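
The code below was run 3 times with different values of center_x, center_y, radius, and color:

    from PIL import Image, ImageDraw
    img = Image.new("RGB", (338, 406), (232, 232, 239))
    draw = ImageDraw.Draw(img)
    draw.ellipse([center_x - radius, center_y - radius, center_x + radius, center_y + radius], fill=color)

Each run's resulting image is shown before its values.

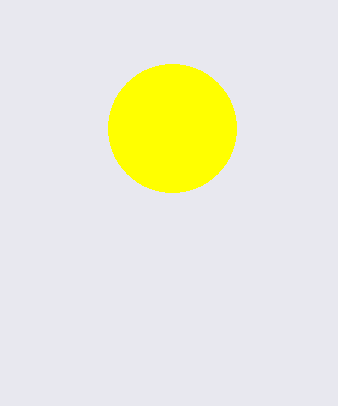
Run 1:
center_x = 172; center_y = 128; radius = 64; color = 'yellow'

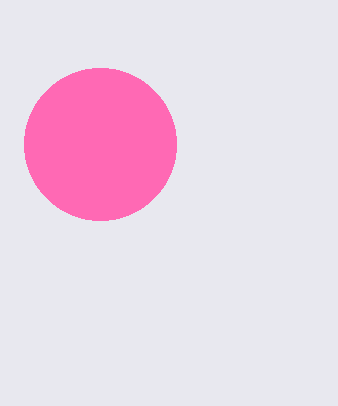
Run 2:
center_x = 100; center_y = 144; radius = 76; color = 'hotpink'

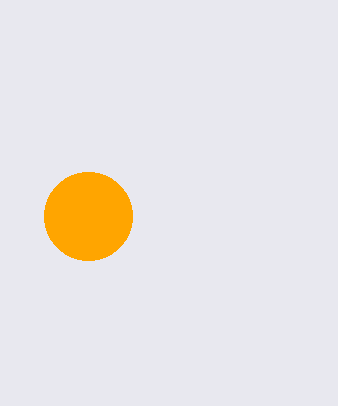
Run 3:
center_x = 88
center_y = 216
radius = 44
color = 'orange'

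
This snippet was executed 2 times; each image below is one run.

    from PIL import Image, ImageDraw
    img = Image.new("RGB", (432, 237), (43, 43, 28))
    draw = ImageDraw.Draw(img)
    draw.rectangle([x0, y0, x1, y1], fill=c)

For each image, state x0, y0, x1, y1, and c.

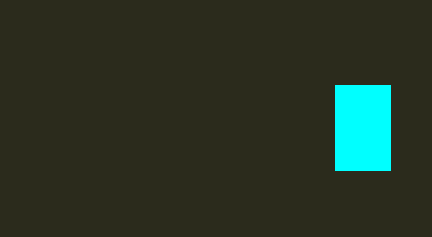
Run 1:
x0 = 335, y0 = 85, x1 = 390, y1 = 170, c = 'cyan'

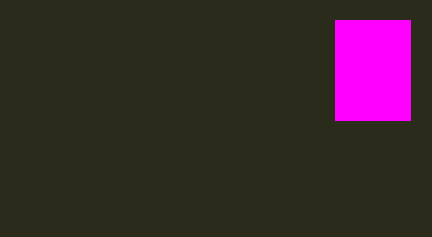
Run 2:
x0 = 335; y0 = 20; x1 = 410; y1 = 120; c = 'magenta'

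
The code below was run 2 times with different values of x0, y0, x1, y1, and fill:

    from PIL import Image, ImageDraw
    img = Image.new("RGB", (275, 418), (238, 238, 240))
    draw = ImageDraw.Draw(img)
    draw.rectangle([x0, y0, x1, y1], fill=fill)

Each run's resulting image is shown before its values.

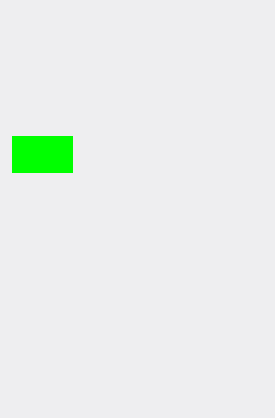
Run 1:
x0 = 12
y0 = 136
x1 = 72
y1 = 172
fill = 'lime'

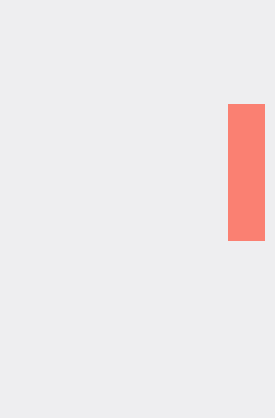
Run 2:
x0 = 228; y0 = 104; x1 = 264; y1 = 240; fill = 'salmon'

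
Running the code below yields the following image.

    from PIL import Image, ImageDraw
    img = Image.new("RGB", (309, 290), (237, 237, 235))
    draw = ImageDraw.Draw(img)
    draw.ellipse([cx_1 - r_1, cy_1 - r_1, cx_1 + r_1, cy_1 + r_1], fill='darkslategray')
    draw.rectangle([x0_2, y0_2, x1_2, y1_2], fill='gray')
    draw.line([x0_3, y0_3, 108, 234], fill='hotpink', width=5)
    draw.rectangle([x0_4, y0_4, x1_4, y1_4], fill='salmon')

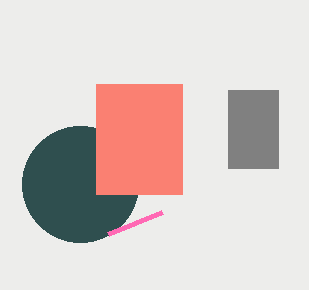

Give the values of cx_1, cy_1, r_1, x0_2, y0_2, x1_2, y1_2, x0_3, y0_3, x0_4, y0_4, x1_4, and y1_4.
cx_1 = 80
cy_1 = 184
r_1 = 58
x0_2 = 228
y0_2 = 90
x1_2 = 278
y1_2 = 168
x0_3 = 162
y0_3 = 212
x0_4 = 96
y0_4 = 84
x1_4 = 182
y1_4 = 194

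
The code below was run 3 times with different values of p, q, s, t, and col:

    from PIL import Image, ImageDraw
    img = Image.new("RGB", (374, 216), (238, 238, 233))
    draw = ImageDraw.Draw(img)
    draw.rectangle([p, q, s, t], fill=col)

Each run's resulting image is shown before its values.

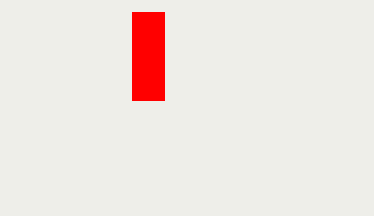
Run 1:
p = 132
q = 12
s = 164
t = 100
col = 'red'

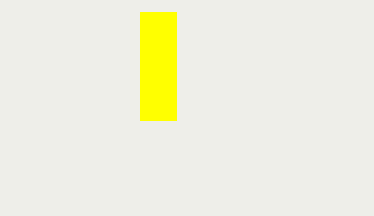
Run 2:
p = 140, q = 12, s = 176, t = 120, col = 'yellow'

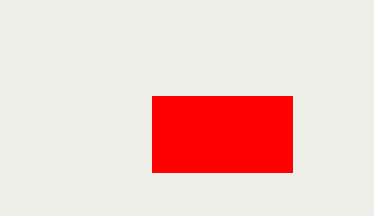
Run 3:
p = 152; q = 96; s = 292; t = 172; col = 'red'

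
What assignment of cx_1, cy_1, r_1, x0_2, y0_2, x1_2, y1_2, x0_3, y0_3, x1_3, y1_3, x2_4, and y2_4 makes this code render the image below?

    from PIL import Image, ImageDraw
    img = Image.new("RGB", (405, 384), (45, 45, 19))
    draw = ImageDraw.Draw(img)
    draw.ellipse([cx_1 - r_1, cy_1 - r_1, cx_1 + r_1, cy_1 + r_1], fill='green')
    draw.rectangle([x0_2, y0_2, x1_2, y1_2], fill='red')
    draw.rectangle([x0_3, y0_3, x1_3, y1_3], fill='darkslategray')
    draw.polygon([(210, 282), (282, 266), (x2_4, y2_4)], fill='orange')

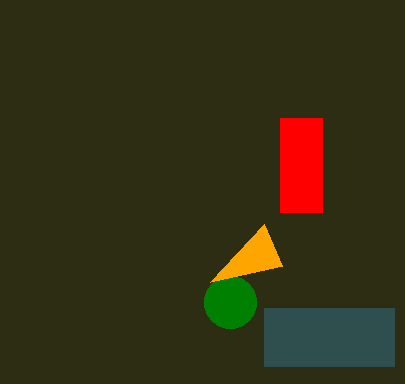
cx_1 = 230
cy_1 = 302
r_1 = 26
x0_2 = 280
y0_2 = 118
x1_2 = 322
y1_2 = 212
x0_3 = 264
y0_3 = 308
x1_3 = 394
y1_3 = 366
x2_4 = 264
y2_4 = 224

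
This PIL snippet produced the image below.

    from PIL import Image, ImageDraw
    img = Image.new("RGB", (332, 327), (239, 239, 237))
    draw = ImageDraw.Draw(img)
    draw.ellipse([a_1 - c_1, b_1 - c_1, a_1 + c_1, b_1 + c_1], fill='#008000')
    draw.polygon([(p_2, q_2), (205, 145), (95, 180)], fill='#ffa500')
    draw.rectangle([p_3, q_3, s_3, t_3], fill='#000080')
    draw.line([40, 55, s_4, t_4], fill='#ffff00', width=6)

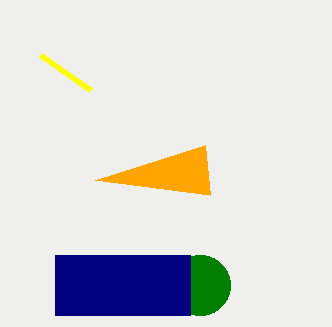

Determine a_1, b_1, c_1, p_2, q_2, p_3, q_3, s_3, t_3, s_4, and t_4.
a_1 = 200, b_1 = 285, c_1 = 30, p_2 = 210, q_2 = 195, p_3 = 55, q_3 = 255, s_3 = 190, t_3 = 315, s_4 = 90, t_4 = 90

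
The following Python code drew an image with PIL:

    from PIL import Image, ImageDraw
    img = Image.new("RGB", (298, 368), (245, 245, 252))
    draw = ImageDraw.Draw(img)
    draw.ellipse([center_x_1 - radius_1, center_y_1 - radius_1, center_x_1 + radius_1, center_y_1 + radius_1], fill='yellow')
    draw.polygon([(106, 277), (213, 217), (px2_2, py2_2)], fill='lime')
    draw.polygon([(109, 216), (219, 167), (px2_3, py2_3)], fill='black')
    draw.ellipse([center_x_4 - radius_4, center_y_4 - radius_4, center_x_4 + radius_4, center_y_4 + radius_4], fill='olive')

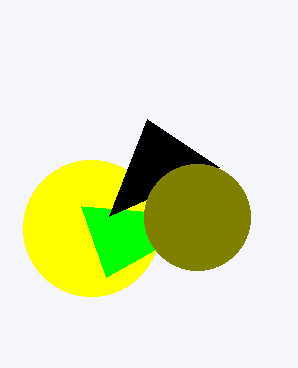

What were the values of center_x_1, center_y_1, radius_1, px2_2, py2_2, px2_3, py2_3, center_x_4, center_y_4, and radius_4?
center_x_1 = 91
center_y_1 = 228
radius_1 = 68
px2_2 = 81
py2_2 = 206
px2_3 = 147
py2_3 = 119
center_x_4 = 197
center_y_4 = 217
radius_4 = 53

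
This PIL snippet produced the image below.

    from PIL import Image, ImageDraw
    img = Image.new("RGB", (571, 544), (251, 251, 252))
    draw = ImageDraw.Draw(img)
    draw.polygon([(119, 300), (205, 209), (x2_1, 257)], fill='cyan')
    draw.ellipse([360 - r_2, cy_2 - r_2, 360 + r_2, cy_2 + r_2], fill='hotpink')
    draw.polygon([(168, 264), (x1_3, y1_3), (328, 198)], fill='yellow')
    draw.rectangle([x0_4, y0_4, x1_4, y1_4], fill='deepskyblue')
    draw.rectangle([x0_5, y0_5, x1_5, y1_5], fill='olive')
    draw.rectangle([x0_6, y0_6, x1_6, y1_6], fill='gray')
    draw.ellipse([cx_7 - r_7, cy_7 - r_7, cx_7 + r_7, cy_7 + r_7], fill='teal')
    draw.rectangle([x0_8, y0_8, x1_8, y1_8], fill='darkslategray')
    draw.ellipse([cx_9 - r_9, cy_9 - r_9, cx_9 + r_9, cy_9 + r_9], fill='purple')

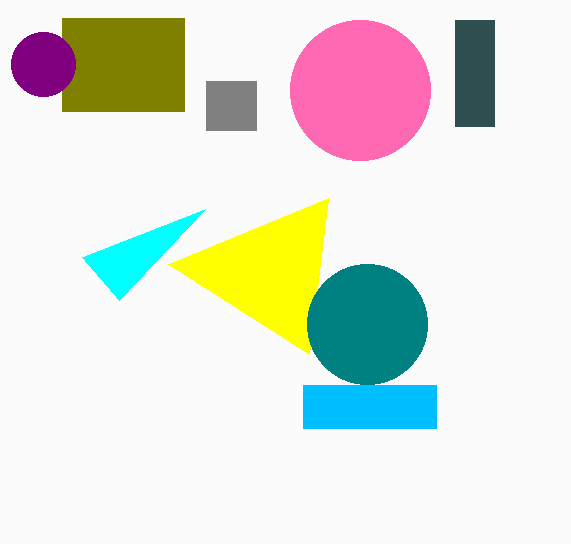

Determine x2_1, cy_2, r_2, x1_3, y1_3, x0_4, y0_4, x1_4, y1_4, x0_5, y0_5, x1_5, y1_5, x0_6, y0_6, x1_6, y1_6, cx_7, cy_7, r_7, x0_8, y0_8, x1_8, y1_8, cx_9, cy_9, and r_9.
x2_1 = 82; cy_2 = 90; r_2 = 70; x1_3 = 309; y1_3 = 354; x0_4 = 303; y0_4 = 385; x1_4 = 436; y1_4 = 428; x0_5 = 62; y0_5 = 18; x1_5 = 184; y1_5 = 111; x0_6 = 206; y0_6 = 81; x1_6 = 256; y1_6 = 130; cx_7 = 367; cy_7 = 324; r_7 = 60; x0_8 = 455; y0_8 = 20; x1_8 = 494; y1_8 = 126; cx_9 = 43; cy_9 = 64; r_9 = 32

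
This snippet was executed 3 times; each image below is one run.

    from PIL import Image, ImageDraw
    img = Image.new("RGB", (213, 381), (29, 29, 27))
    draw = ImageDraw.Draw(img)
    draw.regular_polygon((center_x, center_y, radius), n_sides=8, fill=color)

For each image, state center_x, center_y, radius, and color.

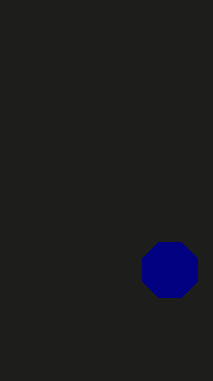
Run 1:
center_x = 170; center_y = 270; radius = 30; color = 'navy'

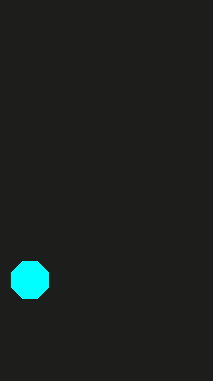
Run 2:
center_x = 30
center_y = 280
radius = 20
color = 'cyan'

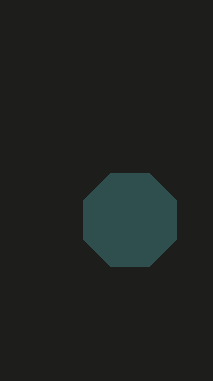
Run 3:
center_x = 130, center_y = 220, radius = 50, color = 'darkslategray'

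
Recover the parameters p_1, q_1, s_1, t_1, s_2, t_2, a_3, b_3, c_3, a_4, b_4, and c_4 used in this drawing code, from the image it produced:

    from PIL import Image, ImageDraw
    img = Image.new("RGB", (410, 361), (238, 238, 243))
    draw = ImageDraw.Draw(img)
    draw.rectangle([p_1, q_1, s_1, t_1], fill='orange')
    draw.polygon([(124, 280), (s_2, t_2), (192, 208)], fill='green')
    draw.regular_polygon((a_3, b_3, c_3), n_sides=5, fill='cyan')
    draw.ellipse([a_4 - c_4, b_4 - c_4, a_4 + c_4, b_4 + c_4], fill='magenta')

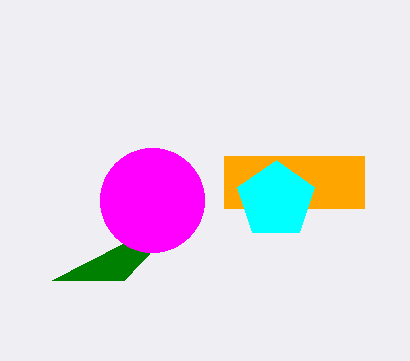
p_1 = 224
q_1 = 156
s_1 = 364
t_1 = 208
s_2 = 52
t_2 = 280
a_3 = 276
b_3 = 200
c_3 = 40
a_4 = 152
b_4 = 200
c_4 = 52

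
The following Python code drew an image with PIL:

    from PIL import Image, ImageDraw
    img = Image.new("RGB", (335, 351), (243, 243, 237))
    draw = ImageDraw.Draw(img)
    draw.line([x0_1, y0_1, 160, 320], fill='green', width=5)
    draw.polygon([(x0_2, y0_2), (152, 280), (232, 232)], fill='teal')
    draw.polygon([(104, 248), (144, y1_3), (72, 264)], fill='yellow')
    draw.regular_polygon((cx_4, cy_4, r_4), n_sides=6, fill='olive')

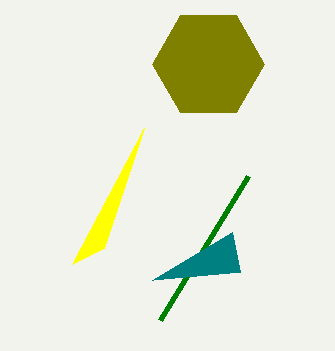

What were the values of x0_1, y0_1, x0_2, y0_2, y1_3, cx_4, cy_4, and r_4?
x0_1 = 248, y0_1 = 176, x0_2 = 240, y0_2 = 272, y1_3 = 128, cx_4 = 208, cy_4 = 64, r_4 = 56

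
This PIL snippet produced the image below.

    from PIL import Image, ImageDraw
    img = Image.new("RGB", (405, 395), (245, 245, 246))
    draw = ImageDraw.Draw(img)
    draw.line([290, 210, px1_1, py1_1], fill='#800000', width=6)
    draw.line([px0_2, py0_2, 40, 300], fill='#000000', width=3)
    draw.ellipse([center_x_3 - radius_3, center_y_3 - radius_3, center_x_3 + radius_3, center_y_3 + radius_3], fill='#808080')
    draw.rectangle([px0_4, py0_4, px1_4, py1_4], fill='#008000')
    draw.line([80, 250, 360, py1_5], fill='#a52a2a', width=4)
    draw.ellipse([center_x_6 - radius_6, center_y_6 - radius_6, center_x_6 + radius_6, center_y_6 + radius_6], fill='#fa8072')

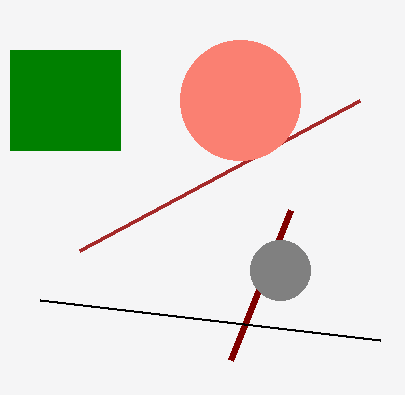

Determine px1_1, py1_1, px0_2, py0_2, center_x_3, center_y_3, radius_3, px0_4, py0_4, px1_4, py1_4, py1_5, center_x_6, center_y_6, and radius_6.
px1_1 = 230; py1_1 = 360; px0_2 = 380; py0_2 = 340; center_x_3 = 280; center_y_3 = 270; radius_3 = 30; px0_4 = 10; py0_4 = 50; px1_4 = 120; py1_4 = 150; py1_5 = 100; center_x_6 = 240; center_y_6 = 100; radius_6 = 60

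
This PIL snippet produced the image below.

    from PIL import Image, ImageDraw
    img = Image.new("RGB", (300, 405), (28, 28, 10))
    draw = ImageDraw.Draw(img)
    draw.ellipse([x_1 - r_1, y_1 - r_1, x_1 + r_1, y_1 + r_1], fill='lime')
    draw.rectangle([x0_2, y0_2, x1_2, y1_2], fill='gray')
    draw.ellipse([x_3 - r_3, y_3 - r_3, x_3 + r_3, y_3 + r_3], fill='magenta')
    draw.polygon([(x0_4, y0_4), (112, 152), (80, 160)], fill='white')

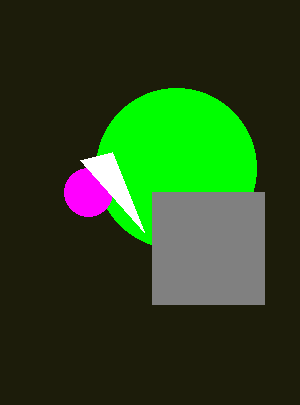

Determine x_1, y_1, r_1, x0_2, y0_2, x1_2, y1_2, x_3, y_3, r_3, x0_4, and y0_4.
x_1 = 176
y_1 = 168
r_1 = 80
x0_2 = 152
y0_2 = 192
x1_2 = 264
y1_2 = 304
x_3 = 88
y_3 = 192
r_3 = 24
x0_4 = 144
y0_4 = 232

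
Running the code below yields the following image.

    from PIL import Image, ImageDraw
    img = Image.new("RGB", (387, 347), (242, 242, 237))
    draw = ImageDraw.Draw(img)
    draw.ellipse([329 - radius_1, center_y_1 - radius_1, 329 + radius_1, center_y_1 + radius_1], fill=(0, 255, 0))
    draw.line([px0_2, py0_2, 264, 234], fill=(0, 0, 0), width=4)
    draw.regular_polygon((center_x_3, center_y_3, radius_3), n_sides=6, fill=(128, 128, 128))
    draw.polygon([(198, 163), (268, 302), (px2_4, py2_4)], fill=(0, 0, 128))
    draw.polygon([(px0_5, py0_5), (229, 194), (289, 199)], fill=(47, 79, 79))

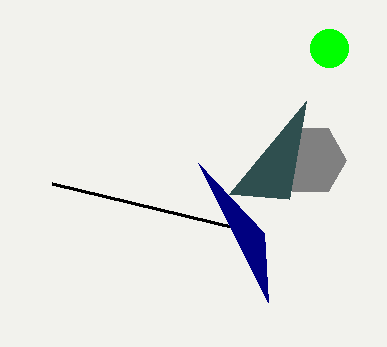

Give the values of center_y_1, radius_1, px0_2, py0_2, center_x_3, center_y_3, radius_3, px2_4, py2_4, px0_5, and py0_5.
center_y_1 = 48, radius_1 = 19, px0_2 = 52, py0_2 = 183, center_x_3 = 310, center_y_3 = 160, radius_3 = 36, px2_4 = 264, py2_4 = 233, px0_5 = 306, py0_5 = 101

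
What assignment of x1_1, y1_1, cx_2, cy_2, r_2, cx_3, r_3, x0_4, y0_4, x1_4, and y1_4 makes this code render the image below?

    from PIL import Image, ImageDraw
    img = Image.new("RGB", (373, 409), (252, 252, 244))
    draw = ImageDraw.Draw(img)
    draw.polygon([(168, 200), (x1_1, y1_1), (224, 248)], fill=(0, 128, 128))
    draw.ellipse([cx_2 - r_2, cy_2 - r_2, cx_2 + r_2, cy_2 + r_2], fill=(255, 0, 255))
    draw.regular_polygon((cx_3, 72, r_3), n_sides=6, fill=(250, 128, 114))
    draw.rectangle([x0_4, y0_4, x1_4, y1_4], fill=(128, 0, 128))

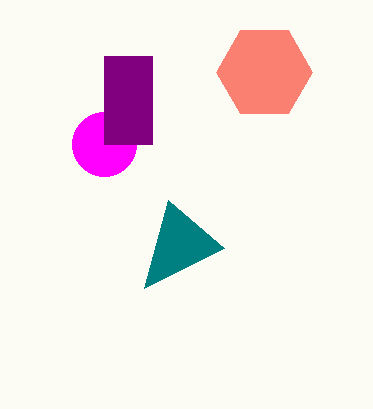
x1_1 = 144
y1_1 = 288
cx_2 = 104
cy_2 = 144
r_2 = 32
cx_3 = 264
r_3 = 48
x0_4 = 104
y0_4 = 56
x1_4 = 152
y1_4 = 144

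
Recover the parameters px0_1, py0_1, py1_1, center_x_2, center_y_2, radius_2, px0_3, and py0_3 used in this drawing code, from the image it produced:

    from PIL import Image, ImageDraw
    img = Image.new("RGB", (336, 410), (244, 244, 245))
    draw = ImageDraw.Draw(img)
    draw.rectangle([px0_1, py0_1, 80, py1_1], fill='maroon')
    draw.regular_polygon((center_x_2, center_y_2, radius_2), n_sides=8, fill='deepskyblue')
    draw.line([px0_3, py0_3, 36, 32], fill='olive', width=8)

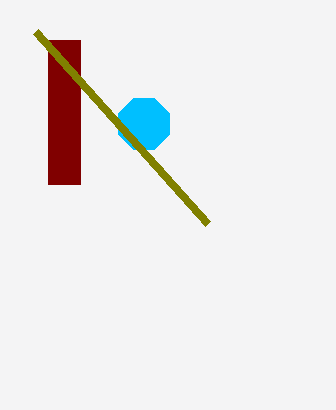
px0_1 = 48, py0_1 = 40, py1_1 = 184, center_x_2 = 144, center_y_2 = 124, radius_2 = 28, px0_3 = 208, py0_3 = 224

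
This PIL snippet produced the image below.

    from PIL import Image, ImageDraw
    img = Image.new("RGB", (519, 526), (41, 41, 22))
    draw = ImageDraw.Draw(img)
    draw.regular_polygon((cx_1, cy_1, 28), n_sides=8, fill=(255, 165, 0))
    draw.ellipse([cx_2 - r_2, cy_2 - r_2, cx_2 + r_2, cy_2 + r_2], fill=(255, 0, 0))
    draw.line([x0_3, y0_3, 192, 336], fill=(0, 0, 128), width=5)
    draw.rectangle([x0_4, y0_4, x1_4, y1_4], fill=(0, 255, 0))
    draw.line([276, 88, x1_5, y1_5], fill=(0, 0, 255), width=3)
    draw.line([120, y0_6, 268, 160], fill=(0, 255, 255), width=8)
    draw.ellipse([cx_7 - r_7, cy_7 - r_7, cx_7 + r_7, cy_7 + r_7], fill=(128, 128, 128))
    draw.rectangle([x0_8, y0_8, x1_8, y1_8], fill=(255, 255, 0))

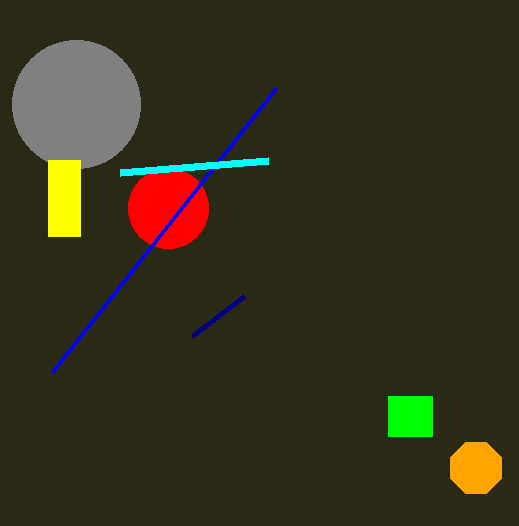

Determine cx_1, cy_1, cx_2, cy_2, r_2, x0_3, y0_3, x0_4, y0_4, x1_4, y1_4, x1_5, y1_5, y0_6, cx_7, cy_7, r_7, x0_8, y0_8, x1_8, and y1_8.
cx_1 = 476; cy_1 = 468; cx_2 = 168; cy_2 = 208; r_2 = 40; x0_3 = 244; y0_3 = 296; x0_4 = 388; y0_4 = 396; x1_4 = 432; y1_4 = 436; x1_5 = 52; y1_5 = 372; y0_6 = 172; cx_7 = 76; cy_7 = 104; r_7 = 64; x0_8 = 48; y0_8 = 160; x1_8 = 80; y1_8 = 236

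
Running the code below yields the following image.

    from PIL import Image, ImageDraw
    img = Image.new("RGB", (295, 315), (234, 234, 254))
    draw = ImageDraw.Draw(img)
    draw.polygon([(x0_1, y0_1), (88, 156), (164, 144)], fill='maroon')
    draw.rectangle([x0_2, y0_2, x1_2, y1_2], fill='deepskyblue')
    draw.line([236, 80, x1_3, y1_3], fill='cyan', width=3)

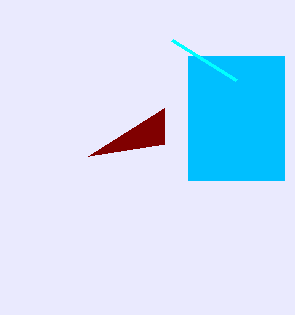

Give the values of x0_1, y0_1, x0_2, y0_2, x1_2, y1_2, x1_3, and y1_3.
x0_1 = 164, y0_1 = 108, x0_2 = 188, y0_2 = 56, x1_2 = 284, y1_2 = 180, x1_3 = 172, y1_3 = 40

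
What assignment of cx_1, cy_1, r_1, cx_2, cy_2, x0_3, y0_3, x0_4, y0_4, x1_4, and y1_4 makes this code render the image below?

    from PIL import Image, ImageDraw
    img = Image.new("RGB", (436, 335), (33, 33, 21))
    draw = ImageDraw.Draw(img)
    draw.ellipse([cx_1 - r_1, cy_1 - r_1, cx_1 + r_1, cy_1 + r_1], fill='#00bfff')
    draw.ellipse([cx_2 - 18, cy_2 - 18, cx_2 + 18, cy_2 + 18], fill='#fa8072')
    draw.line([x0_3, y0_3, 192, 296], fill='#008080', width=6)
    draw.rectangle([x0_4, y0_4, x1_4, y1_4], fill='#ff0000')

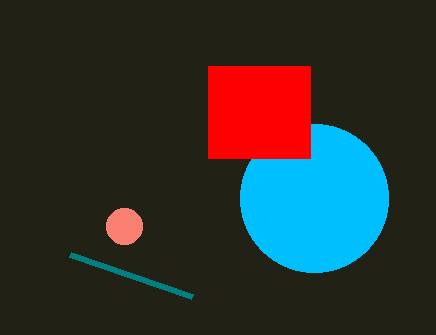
cx_1 = 314, cy_1 = 198, r_1 = 74, cx_2 = 124, cy_2 = 226, x0_3 = 70, y0_3 = 254, x0_4 = 208, y0_4 = 66, x1_4 = 310, y1_4 = 158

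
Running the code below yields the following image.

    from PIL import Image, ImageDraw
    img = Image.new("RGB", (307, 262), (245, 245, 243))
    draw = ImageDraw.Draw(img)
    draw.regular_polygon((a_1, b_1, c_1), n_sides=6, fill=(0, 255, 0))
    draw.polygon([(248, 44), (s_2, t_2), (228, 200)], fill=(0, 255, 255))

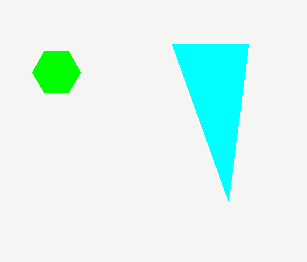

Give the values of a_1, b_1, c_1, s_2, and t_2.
a_1 = 56, b_1 = 72, c_1 = 24, s_2 = 172, t_2 = 44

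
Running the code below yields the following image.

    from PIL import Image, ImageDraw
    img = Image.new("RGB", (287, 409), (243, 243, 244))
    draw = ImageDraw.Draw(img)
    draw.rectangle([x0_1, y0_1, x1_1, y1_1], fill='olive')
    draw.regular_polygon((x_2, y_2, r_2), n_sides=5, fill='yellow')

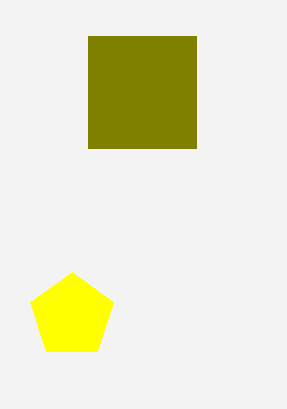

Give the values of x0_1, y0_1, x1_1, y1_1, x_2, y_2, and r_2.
x0_1 = 88
y0_1 = 36
x1_1 = 196
y1_1 = 148
x_2 = 72
y_2 = 316
r_2 = 44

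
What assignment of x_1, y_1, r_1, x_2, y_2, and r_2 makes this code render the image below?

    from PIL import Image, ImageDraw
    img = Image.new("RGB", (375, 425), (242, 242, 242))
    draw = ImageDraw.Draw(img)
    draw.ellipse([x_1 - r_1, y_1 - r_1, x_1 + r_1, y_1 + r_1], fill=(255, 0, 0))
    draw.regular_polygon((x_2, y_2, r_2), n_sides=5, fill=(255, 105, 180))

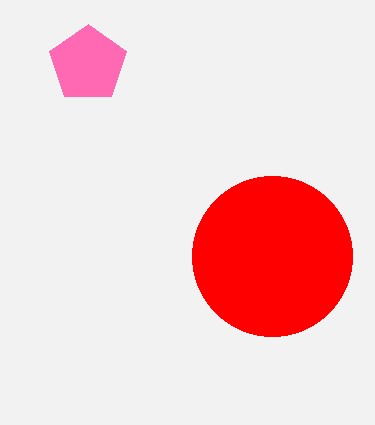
x_1 = 272, y_1 = 256, r_1 = 80, x_2 = 88, y_2 = 64, r_2 = 40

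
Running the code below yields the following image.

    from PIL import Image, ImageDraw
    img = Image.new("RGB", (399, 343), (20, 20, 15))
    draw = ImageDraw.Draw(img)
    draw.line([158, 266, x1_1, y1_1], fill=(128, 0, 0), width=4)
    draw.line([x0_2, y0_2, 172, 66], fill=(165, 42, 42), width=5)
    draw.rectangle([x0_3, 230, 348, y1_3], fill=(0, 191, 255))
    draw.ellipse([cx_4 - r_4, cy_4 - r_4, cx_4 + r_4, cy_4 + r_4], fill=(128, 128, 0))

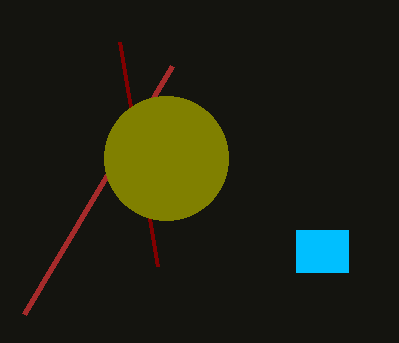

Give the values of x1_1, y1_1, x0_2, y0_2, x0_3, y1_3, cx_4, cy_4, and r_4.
x1_1 = 120, y1_1 = 42, x0_2 = 24, y0_2 = 314, x0_3 = 296, y1_3 = 272, cx_4 = 166, cy_4 = 158, r_4 = 62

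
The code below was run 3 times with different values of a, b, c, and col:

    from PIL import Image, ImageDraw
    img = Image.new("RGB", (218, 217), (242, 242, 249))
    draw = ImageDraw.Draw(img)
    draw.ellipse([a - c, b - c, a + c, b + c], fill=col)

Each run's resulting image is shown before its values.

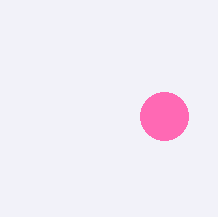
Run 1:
a = 164, b = 116, c = 24, col = 'hotpink'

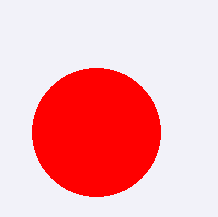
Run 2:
a = 96, b = 132, c = 64, col = 'red'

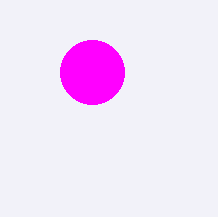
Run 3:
a = 92, b = 72, c = 32, col = 'magenta'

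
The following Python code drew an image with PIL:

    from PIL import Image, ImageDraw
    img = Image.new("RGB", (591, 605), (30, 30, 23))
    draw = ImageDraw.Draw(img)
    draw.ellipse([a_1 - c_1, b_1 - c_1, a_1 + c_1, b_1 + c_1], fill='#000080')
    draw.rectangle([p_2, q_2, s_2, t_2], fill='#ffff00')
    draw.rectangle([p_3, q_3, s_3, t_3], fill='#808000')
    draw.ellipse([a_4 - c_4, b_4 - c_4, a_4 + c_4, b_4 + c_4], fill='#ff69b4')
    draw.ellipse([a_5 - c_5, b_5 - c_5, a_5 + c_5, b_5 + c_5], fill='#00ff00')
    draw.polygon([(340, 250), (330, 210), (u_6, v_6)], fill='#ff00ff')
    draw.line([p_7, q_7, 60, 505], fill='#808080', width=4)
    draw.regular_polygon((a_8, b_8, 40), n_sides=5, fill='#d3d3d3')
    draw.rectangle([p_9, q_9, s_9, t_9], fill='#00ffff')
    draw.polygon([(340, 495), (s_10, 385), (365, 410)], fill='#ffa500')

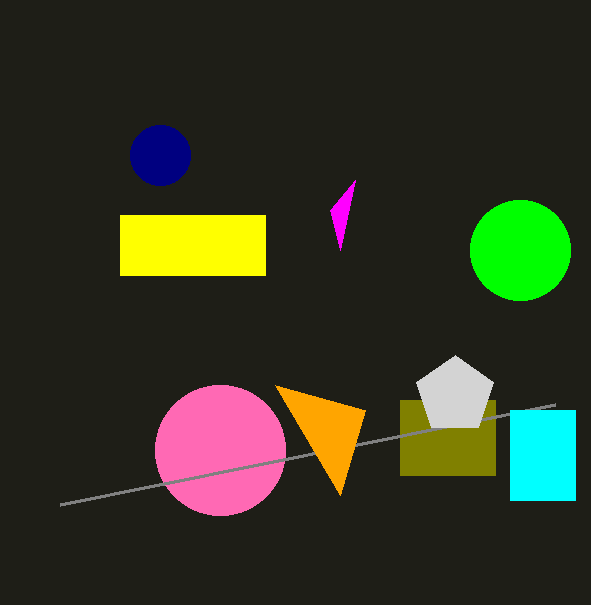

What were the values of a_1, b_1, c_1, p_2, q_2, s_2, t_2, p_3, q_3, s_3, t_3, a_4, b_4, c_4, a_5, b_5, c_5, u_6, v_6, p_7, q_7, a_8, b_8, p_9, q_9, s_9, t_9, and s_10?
a_1 = 160; b_1 = 155; c_1 = 30; p_2 = 120; q_2 = 215; s_2 = 265; t_2 = 275; p_3 = 400; q_3 = 400; s_3 = 495; t_3 = 475; a_4 = 220; b_4 = 450; c_4 = 65; a_5 = 520; b_5 = 250; c_5 = 50; u_6 = 355; v_6 = 180; p_7 = 555; q_7 = 405; a_8 = 455; b_8 = 395; p_9 = 510; q_9 = 410; s_9 = 575; t_9 = 500; s_10 = 275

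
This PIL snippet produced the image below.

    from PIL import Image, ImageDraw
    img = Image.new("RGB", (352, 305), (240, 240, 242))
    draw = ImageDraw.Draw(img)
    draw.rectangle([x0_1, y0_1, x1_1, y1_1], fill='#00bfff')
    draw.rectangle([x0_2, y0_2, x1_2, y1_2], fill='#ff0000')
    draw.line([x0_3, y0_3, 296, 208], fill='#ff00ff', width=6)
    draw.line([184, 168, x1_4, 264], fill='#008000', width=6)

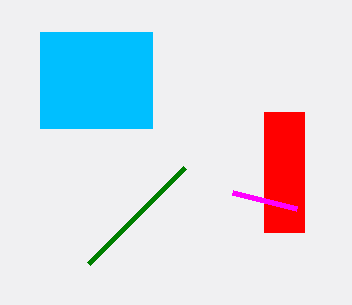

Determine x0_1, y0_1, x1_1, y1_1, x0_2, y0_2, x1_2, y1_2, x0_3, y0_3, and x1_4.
x0_1 = 40
y0_1 = 32
x1_1 = 152
y1_1 = 128
x0_2 = 264
y0_2 = 112
x1_2 = 304
y1_2 = 232
x0_3 = 232
y0_3 = 192
x1_4 = 88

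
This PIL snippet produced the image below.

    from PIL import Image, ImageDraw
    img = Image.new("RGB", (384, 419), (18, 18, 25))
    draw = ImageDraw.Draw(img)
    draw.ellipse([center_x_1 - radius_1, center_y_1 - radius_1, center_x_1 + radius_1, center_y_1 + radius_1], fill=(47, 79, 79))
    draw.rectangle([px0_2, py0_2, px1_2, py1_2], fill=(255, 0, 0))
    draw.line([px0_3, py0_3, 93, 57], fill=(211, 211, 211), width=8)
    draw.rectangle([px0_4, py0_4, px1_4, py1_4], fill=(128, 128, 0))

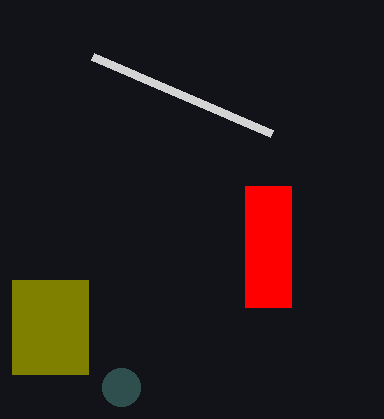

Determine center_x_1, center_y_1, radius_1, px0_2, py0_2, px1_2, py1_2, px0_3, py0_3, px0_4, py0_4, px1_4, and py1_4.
center_x_1 = 121, center_y_1 = 387, radius_1 = 19, px0_2 = 245, py0_2 = 186, px1_2 = 291, py1_2 = 307, px0_3 = 272, py0_3 = 134, px0_4 = 12, py0_4 = 280, px1_4 = 88, py1_4 = 374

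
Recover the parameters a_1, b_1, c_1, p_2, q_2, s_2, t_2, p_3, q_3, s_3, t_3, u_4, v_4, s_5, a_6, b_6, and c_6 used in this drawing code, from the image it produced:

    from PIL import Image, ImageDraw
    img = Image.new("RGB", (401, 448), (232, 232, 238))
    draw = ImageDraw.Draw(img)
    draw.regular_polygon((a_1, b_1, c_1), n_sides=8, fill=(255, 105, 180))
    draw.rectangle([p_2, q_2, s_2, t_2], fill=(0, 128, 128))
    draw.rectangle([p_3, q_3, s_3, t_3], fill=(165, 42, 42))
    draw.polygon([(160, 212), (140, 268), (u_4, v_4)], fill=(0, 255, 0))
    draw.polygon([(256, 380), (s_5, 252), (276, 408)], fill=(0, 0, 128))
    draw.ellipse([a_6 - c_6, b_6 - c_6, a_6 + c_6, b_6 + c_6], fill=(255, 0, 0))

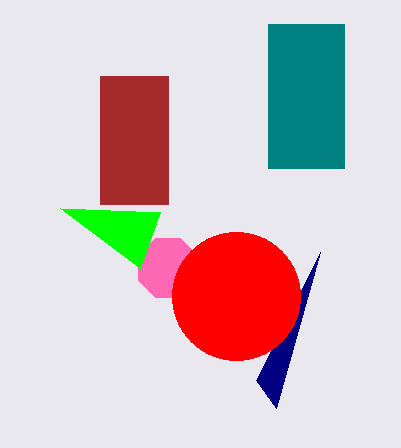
a_1 = 168
b_1 = 268
c_1 = 32
p_2 = 268
q_2 = 24
s_2 = 344
t_2 = 168
p_3 = 100
q_3 = 76
s_3 = 168
t_3 = 204
u_4 = 60
v_4 = 208
s_5 = 320
a_6 = 236
b_6 = 296
c_6 = 64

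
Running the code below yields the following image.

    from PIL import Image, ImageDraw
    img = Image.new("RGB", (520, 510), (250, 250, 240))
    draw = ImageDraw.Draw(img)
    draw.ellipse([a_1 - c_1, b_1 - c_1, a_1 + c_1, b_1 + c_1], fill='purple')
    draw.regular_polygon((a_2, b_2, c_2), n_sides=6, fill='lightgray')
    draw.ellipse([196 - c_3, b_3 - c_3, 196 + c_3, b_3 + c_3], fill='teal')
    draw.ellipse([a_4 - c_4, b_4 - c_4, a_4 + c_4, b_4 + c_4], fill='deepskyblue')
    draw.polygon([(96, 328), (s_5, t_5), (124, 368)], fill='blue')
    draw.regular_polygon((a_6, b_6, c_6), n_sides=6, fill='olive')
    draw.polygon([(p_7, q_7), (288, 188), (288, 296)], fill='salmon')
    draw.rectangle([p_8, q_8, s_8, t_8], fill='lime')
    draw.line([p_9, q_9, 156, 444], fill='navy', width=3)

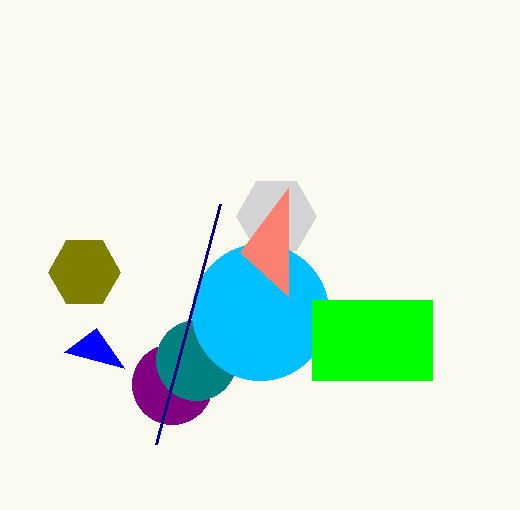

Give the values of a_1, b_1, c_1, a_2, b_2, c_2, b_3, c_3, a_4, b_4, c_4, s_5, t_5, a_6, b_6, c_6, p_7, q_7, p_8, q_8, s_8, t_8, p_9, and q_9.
a_1 = 172
b_1 = 384
c_1 = 40
a_2 = 276
b_2 = 216
c_2 = 40
b_3 = 360
c_3 = 40
a_4 = 260
b_4 = 312
c_4 = 68
s_5 = 64
t_5 = 352
a_6 = 84
b_6 = 272
c_6 = 36
p_7 = 240
q_7 = 252
p_8 = 312
q_8 = 300
s_8 = 432
t_8 = 380
p_9 = 220
q_9 = 204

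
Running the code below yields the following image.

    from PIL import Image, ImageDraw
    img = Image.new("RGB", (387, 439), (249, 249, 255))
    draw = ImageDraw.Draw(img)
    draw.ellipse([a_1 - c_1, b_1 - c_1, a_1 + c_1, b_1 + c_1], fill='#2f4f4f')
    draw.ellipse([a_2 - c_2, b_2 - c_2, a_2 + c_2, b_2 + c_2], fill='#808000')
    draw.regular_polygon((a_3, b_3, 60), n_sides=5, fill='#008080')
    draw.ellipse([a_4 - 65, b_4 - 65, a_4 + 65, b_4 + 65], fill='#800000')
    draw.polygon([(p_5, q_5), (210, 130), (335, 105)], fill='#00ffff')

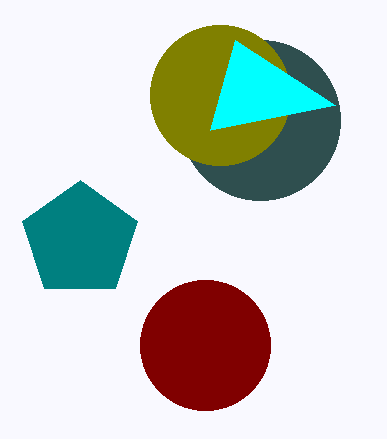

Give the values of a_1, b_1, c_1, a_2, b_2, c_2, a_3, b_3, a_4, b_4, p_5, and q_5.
a_1 = 260
b_1 = 120
c_1 = 80
a_2 = 220
b_2 = 95
c_2 = 70
a_3 = 80
b_3 = 240
a_4 = 205
b_4 = 345
p_5 = 235
q_5 = 40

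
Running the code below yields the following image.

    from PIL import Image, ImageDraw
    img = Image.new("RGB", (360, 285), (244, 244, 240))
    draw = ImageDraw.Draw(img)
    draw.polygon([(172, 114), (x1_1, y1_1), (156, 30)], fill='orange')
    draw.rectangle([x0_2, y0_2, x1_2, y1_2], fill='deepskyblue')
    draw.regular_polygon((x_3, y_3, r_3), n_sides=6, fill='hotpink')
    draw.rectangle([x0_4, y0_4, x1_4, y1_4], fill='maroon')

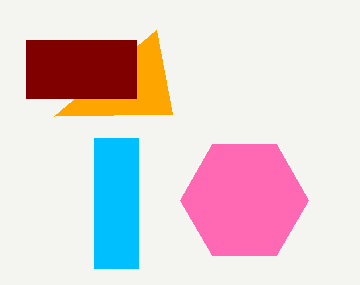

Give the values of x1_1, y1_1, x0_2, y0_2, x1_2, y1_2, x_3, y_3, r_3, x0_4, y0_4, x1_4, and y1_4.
x1_1 = 54, y1_1 = 116, x0_2 = 94, y0_2 = 138, x1_2 = 138, y1_2 = 268, x_3 = 244, y_3 = 200, r_3 = 64, x0_4 = 26, y0_4 = 40, x1_4 = 136, y1_4 = 98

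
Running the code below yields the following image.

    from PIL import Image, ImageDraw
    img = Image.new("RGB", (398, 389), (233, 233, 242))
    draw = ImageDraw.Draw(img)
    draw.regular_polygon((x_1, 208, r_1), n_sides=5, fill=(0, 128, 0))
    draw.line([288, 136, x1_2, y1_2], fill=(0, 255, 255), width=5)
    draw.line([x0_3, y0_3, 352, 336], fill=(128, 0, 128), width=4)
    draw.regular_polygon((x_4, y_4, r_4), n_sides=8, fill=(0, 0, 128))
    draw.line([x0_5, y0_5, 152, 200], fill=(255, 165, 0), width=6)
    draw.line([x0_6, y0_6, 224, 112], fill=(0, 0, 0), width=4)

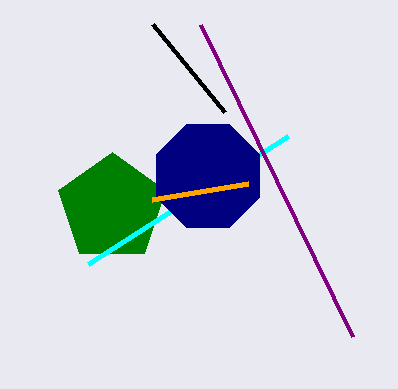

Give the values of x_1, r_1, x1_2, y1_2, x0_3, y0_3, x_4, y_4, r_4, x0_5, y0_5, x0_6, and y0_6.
x_1 = 112
r_1 = 56
x1_2 = 88
y1_2 = 264
x0_3 = 200
y0_3 = 24
x_4 = 208
y_4 = 176
r_4 = 56
x0_5 = 248
y0_5 = 184
x0_6 = 152
y0_6 = 24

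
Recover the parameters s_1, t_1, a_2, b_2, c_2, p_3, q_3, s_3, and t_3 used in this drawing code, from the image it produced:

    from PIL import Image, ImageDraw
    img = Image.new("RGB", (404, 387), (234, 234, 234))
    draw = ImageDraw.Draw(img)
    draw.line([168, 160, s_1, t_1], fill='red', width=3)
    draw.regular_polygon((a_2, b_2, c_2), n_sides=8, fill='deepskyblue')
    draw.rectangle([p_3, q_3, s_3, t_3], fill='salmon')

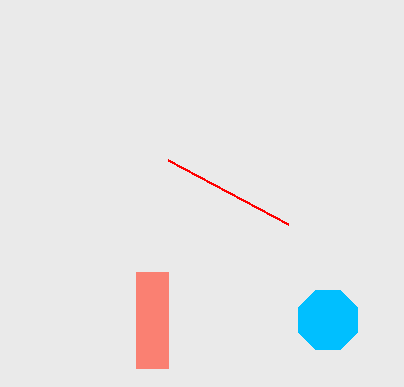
s_1 = 288, t_1 = 224, a_2 = 328, b_2 = 320, c_2 = 32, p_3 = 136, q_3 = 272, s_3 = 168, t_3 = 368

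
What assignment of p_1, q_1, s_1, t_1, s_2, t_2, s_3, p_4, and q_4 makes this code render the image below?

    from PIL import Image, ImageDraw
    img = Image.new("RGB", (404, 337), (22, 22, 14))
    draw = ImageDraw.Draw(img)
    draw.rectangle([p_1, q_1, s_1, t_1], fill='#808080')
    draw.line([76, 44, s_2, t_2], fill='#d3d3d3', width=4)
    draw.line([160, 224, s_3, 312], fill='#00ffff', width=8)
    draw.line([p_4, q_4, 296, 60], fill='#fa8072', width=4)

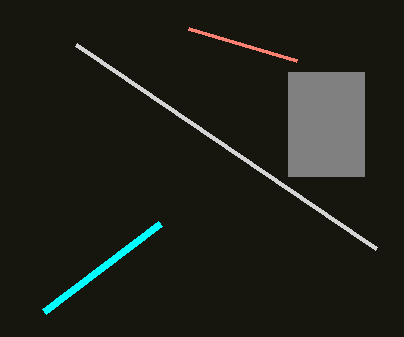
p_1 = 288, q_1 = 72, s_1 = 364, t_1 = 176, s_2 = 376, t_2 = 248, s_3 = 44, p_4 = 188, q_4 = 28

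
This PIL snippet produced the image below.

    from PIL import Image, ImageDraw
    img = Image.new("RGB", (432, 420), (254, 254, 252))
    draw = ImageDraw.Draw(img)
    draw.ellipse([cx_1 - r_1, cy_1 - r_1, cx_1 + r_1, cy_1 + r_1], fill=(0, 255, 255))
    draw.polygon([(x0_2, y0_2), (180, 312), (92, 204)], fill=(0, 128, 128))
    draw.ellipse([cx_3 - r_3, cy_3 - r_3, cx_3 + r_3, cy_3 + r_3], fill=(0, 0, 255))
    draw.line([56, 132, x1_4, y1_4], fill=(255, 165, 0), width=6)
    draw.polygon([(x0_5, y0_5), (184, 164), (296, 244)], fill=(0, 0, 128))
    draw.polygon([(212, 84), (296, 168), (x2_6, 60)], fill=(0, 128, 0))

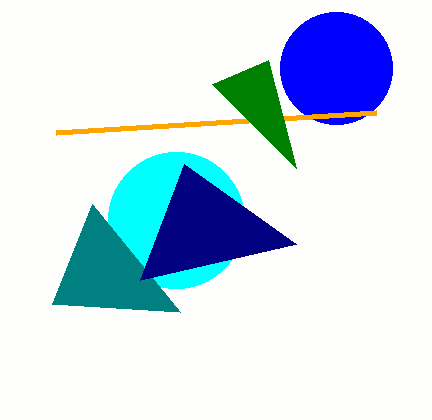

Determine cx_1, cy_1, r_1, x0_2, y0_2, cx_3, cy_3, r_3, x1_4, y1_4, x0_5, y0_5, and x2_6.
cx_1 = 176
cy_1 = 220
r_1 = 68
x0_2 = 52
y0_2 = 304
cx_3 = 336
cy_3 = 68
r_3 = 56
x1_4 = 376
y1_4 = 112
x0_5 = 140
y0_5 = 280
x2_6 = 268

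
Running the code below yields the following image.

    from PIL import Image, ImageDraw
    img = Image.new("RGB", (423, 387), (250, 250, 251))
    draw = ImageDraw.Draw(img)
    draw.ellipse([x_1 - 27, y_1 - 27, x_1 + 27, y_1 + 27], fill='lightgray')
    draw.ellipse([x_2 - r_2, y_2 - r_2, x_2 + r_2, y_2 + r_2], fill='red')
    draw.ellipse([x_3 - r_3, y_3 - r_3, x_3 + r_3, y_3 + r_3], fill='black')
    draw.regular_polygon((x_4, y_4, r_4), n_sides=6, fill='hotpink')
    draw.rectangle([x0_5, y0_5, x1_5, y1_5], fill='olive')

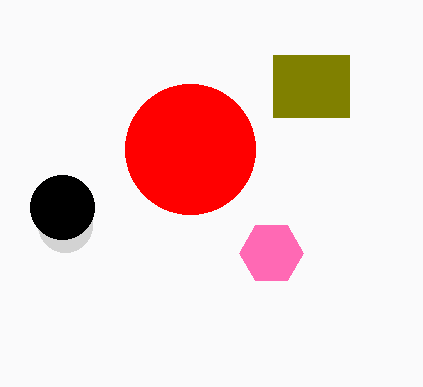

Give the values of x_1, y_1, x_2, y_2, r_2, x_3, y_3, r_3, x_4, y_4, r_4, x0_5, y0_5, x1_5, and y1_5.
x_1 = 65
y_1 = 225
x_2 = 190
y_2 = 149
r_2 = 65
x_3 = 62
y_3 = 207
r_3 = 32
x_4 = 271
y_4 = 253
r_4 = 32
x0_5 = 273
y0_5 = 55
x1_5 = 349
y1_5 = 117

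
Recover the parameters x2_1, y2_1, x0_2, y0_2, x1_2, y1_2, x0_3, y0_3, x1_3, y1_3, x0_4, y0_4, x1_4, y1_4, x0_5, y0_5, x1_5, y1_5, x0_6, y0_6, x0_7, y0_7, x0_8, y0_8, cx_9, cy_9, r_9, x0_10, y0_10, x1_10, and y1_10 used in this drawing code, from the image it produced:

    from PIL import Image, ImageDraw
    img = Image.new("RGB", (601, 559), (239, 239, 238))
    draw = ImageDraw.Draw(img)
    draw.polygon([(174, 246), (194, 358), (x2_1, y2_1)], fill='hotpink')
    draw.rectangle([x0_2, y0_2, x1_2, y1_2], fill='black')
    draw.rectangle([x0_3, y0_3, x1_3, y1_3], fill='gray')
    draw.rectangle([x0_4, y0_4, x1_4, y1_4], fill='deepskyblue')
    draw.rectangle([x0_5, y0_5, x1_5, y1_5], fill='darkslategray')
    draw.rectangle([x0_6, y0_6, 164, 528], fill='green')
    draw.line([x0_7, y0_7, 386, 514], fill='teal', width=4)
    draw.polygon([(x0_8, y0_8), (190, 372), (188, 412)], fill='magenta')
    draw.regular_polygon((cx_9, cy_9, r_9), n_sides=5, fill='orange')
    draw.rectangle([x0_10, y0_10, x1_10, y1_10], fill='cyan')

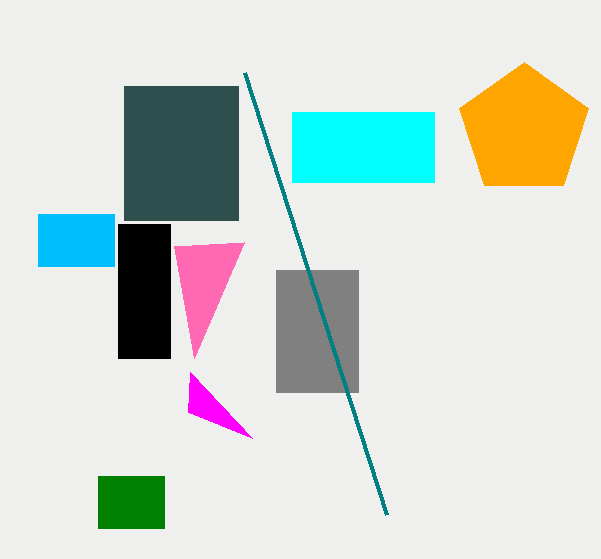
x2_1 = 244; y2_1 = 242; x0_2 = 118; y0_2 = 224; x1_2 = 170; y1_2 = 358; x0_3 = 276; y0_3 = 270; x1_3 = 358; y1_3 = 392; x0_4 = 38; y0_4 = 214; x1_4 = 114; y1_4 = 266; x0_5 = 124; y0_5 = 86; x1_5 = 238; y1_5 = 220; x0_6 = 98; y0_6 = 476; x0_7 = 244; y0_7 = 72; x0_8 = 252; y0_8 = 438; cx_9 = 524; cy_9 = 130; r_9 = 68; x0_10 = 292; y0_10 = 112; x1_10 = 434; y1_10 = 182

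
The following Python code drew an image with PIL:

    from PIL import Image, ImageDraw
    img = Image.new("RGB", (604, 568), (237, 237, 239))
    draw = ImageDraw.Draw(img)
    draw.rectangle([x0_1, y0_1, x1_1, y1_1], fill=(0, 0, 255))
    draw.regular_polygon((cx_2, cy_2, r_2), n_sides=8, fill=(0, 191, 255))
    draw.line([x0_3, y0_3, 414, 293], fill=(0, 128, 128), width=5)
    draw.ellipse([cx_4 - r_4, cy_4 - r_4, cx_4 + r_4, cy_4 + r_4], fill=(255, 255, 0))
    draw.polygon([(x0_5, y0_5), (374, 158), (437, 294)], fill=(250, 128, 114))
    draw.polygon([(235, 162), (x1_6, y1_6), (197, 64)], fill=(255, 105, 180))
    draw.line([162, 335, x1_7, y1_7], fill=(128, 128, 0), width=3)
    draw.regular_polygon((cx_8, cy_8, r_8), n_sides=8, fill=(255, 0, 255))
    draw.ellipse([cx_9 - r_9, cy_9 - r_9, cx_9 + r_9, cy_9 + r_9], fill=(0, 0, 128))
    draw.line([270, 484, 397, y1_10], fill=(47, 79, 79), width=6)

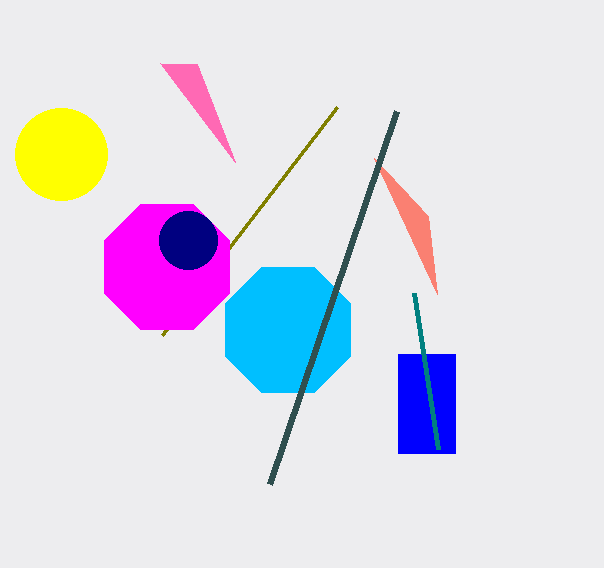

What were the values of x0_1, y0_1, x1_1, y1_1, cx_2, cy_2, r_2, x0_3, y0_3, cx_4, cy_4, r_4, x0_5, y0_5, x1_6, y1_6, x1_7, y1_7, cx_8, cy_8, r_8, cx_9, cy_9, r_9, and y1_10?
x0_1 = 398, y0_1 = 354, x1_1 = 455, y1_1 = 453, cx_2 = 288, cy_2 = 330, r_2 = 68, x0_3 = 438, y0_3 = 449, cx_4 = 61, cy_4 = 154, r_4 = 46, x0_5 = 428, y0_5 = 216, x1_6 = 160, y1_6 = 63, x1_7 = 337, y1_7 = 107, cx_8 = 167, cy_8 = 267, r_8 = 68, cx_9 = 188, cy_9 = 240, r_9 = 29, y1_10 = 111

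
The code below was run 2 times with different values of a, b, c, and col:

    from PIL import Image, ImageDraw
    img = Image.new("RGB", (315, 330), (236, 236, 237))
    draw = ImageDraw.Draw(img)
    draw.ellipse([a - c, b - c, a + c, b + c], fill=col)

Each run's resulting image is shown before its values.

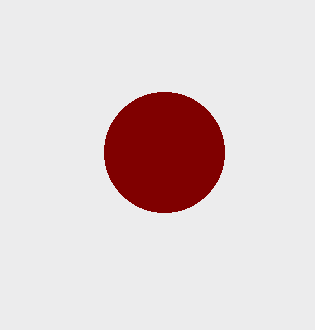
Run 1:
a = 164; b = 152; c = 60; col = 'maroon'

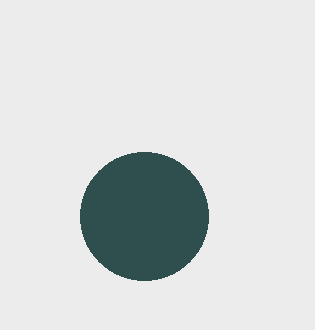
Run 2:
a = 144, b = 216, c = 64, col = 'darkslategray'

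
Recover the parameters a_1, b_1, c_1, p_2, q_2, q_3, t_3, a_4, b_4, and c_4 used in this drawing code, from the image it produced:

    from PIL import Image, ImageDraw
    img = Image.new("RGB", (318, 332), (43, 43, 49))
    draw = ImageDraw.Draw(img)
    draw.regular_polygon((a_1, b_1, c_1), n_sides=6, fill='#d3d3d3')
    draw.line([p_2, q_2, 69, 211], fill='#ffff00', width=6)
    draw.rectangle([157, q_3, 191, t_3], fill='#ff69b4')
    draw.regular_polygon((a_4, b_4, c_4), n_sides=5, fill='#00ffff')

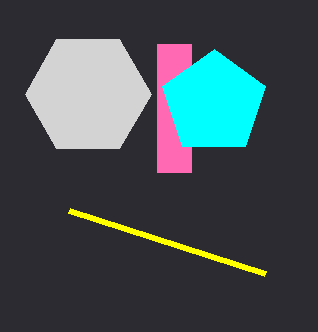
a_1 = 88
b_1 = 94
c_1 = 63
p_2 = 265
q_2 = 274
q_3 = 44
t_3 = 172
a_4 = 214
b_4 = 103
c_4 = 54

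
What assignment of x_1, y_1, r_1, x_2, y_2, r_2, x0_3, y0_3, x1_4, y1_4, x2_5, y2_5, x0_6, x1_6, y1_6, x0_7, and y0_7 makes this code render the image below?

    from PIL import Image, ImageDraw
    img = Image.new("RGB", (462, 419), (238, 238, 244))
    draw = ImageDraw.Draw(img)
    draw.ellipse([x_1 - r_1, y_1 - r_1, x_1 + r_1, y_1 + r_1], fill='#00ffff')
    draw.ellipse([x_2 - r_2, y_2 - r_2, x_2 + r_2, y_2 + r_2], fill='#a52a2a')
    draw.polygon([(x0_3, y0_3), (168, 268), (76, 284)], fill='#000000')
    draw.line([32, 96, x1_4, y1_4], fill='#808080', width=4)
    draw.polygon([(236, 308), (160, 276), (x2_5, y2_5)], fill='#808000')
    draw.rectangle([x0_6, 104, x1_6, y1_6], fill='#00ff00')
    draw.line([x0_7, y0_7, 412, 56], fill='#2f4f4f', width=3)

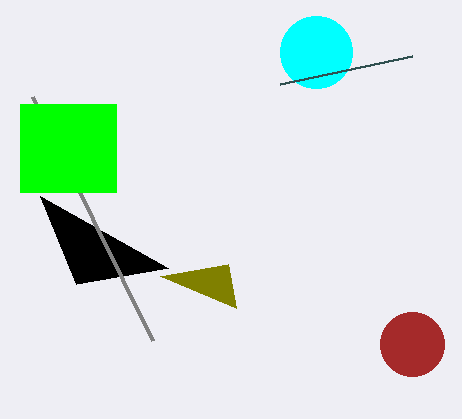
x_1 = 316
y_1 = 52
r_1 = 36
x_2 = 412
y_2 = 344
r_2 = 32
x0_3 = 40
y0_3 = 196
x1_4 = 152
y1_4 = 340
x2_5 = 228
y2_5 = 264
x0_6 = 20
x1_6 = 116
y1_6 = 192
x0_7 = 280
y0_7 = 84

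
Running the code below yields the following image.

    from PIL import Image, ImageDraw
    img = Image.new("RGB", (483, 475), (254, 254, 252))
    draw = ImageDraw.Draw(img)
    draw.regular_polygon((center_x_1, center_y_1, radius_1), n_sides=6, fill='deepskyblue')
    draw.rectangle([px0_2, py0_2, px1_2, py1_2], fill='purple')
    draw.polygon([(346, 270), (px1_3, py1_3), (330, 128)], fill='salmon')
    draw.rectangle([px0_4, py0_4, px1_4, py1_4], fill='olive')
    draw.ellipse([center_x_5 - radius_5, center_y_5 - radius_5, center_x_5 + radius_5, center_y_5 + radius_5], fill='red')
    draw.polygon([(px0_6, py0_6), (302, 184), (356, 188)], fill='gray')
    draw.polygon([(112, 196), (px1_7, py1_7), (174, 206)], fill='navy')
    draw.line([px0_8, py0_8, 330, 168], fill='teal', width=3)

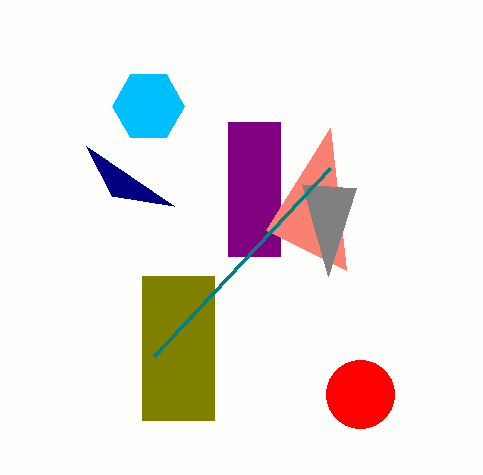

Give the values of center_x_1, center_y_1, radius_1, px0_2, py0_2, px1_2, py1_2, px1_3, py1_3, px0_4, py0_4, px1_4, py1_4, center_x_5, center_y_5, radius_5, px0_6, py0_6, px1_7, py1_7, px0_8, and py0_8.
center_x_1 = 148, center_y_1 = 106, radius_1 = 36, px0_2 = 228, py0_2 = 122, px1_2 = 280, py1_2 = 256, px1_3 = 266, py1_3 = 230, px0_4 = 142, py0_4 = 276, px1_4 = 214, py1_4 = 420, center_x_5 = 360, center_y_5 = 394, radius_5 = 34, px0_6 = 328, py0_6 = 276, px1_7 = 86, py1_7 = 146, px0_8 = 154, py0_8 = 356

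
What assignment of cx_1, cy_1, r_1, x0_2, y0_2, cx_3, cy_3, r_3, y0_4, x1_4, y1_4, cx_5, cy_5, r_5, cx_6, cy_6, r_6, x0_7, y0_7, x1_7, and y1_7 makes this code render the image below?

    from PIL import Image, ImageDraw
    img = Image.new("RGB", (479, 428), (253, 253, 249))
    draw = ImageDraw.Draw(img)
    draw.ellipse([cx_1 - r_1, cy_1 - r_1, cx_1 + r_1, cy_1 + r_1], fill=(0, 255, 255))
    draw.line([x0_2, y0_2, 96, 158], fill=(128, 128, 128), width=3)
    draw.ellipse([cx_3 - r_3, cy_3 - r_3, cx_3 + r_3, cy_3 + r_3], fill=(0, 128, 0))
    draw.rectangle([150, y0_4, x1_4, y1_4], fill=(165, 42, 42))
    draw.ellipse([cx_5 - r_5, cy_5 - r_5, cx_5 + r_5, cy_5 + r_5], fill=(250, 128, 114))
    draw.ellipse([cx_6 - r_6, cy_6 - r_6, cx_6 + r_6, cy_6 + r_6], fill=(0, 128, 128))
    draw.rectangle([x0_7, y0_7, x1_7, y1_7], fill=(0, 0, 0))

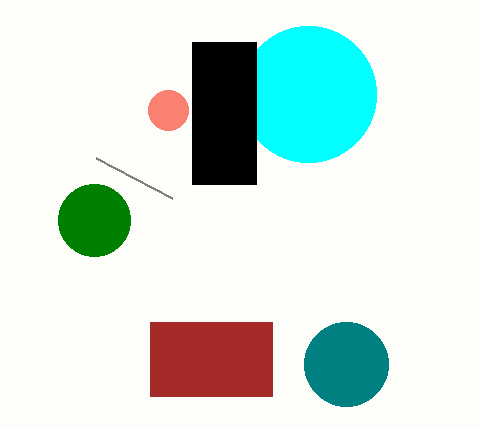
cx_1 = 308, cy_1 = 94, r_1 = 68, x0_2 = 172, y0_2 = 198, cx_3 = 94, cy_3 = 220, r_3 = 36, y0_4 = 322, x1_4 = 272, y1_4 = 396, cx_5 = 168, cy_5 = 110, r_5 = 20, cx_6 = 346, cy_6 = 364, r_6 = 42, x0_7 = 192, y0_7 = 42, x1_7 = 256, y1_7 = 184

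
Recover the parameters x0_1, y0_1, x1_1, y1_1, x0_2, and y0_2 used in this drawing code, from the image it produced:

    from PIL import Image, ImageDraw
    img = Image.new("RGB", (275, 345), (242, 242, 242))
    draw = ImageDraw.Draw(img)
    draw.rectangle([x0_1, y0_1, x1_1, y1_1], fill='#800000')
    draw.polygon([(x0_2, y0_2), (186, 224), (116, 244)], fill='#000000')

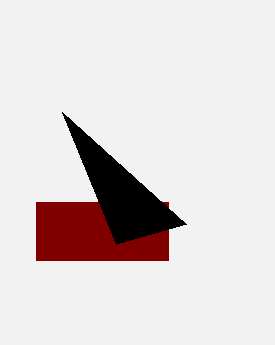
x0_1 = 36, y0_1 = 202, x1_1 = 168, y1_1 = 260, x0_2 = 62, y0_2 = 112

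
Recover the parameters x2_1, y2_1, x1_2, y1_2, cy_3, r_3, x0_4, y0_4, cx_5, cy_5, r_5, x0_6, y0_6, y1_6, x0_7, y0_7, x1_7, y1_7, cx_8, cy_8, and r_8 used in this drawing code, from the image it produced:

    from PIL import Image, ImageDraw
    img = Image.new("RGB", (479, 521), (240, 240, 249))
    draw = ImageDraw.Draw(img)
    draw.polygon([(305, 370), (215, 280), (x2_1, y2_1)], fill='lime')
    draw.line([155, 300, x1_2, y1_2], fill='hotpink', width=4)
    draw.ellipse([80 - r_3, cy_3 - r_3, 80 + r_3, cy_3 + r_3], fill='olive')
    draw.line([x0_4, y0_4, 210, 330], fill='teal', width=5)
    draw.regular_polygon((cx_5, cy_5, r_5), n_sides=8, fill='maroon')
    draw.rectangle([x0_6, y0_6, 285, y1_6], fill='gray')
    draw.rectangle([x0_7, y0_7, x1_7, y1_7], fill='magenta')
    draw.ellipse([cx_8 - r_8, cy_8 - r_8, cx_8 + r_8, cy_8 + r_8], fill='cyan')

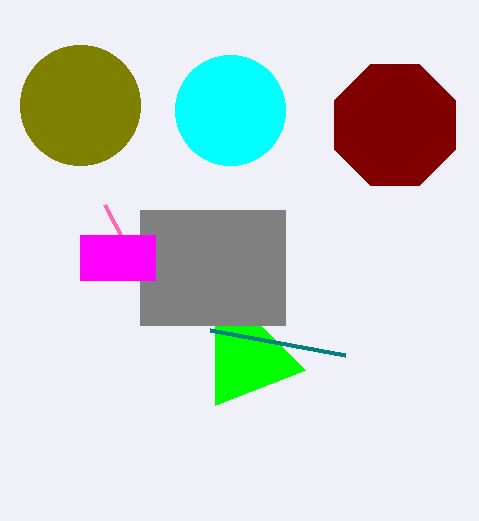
x2_1 = 215
y2_1 = 405
x1_2 = 105
y1_2 = 205
cy_3 = 105
r_3 = 60
x0_4 = 345
y0_4 = 355
cx_5 = 395
cy_5 = 125
r_5 = 65
x0_6 = 140
y0_6 = 210
y1_6 = 325
x0_7 = 80
y0_7 = 235
x1_7 = 155
y1_7 = 280
cx_8 = 230
cy_8 = 110
r_8 = 55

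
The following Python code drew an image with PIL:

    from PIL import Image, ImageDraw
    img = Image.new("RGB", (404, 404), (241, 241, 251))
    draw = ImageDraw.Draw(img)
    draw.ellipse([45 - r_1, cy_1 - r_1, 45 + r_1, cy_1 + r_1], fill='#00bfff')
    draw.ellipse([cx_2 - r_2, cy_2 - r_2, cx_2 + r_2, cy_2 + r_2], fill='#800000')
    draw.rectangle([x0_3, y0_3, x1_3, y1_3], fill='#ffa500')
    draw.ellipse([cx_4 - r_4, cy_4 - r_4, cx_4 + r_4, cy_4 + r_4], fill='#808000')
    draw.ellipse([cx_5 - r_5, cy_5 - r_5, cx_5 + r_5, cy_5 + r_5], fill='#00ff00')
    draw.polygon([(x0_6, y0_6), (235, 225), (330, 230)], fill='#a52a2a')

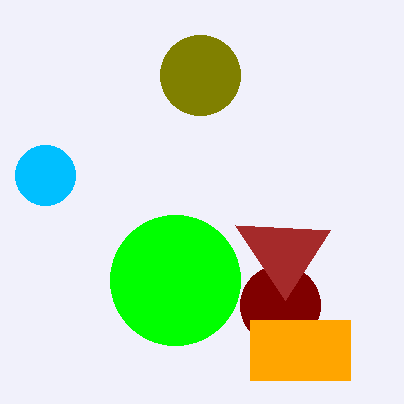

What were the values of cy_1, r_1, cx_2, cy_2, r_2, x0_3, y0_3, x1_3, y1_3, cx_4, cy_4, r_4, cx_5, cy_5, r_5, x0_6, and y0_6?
cy_1 = 175; r_1 = 30; cx_2 = 280; cy_2 = 305; r_2 = 40; x0_3 = 250; y0_3 = 320; x1_3 = 350; y1_3 = 380; cx_4 = 200; cy_4 = 75; r_4 = 40; cx_5 = 175; cy_5 = 280; r_5 = 65; x0_6 = 285; y0_6 = 300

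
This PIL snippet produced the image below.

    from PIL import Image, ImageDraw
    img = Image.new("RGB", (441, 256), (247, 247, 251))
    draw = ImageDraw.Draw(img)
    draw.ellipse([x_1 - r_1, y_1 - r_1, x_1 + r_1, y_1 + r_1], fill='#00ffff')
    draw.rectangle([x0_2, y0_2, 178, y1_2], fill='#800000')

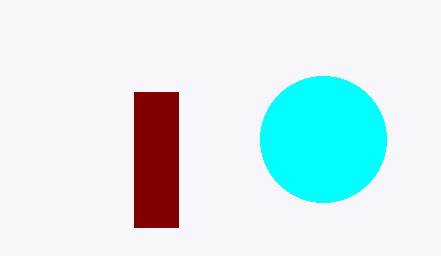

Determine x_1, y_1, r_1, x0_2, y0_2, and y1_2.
x_1 = 323, y_1 = 139, r_1 = 63, x0_2 = 134, y0_2 = 92, y1_2 = 227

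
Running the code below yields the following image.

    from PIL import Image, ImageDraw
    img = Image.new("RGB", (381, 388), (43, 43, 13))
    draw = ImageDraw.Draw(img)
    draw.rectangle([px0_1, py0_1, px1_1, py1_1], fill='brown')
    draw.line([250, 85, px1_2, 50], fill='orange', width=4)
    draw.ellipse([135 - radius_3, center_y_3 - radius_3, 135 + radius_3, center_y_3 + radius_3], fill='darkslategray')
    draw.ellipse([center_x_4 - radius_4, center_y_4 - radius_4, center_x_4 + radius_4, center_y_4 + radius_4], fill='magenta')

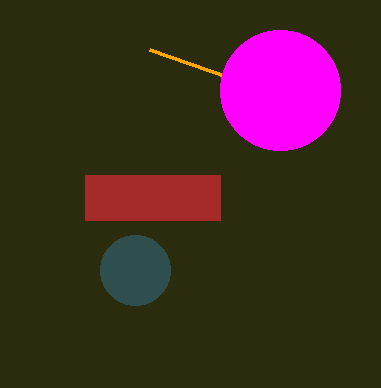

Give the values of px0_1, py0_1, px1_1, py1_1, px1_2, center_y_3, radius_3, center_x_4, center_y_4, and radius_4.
px0_1 = 85, py0_1 = 175, px1_1 = 220, py1_1 = 220, px1_2 = 150, center_y_3 = 270, radius_3 = 35, center_x_4 = 280, center_y_4 = 90, radius_4 = 60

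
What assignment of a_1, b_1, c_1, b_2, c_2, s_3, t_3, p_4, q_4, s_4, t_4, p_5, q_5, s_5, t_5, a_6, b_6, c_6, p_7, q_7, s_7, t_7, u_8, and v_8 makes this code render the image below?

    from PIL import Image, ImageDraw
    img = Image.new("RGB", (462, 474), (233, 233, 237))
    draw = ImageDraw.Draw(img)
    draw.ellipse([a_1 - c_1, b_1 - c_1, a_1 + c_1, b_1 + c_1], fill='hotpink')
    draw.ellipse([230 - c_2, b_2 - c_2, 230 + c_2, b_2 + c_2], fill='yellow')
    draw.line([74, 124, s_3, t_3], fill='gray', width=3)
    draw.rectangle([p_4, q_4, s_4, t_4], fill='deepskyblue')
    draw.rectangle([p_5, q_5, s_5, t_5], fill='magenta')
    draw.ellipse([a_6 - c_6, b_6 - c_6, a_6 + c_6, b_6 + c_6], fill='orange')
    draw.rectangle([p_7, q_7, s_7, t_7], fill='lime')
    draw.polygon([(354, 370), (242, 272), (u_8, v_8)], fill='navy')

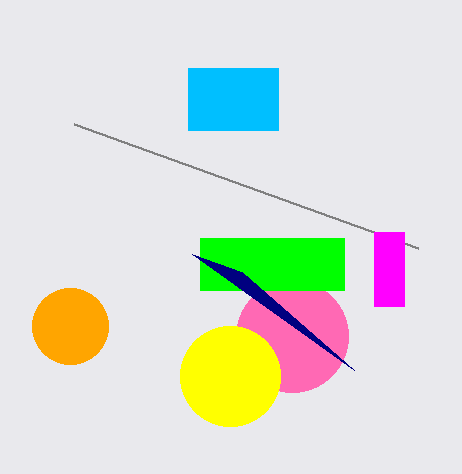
a_1 = 292, b_1 = 336, c_1 = 56, b_2 = 376, c_2 = 50, s_3 = 418, t_3 = 248, p_4 = 188, q_4 = 68, s_4 = 278, t_4 = 130, p_5 = 374, q_5 = 232, s_5 = 404, t_5 = 306, a_6 = 70, b_6 = 326, c_6 = 38, p_7 = 200, q_7 = 238, s_7 = 344, t_7 = 290, u_8 = 192, v_8 = 254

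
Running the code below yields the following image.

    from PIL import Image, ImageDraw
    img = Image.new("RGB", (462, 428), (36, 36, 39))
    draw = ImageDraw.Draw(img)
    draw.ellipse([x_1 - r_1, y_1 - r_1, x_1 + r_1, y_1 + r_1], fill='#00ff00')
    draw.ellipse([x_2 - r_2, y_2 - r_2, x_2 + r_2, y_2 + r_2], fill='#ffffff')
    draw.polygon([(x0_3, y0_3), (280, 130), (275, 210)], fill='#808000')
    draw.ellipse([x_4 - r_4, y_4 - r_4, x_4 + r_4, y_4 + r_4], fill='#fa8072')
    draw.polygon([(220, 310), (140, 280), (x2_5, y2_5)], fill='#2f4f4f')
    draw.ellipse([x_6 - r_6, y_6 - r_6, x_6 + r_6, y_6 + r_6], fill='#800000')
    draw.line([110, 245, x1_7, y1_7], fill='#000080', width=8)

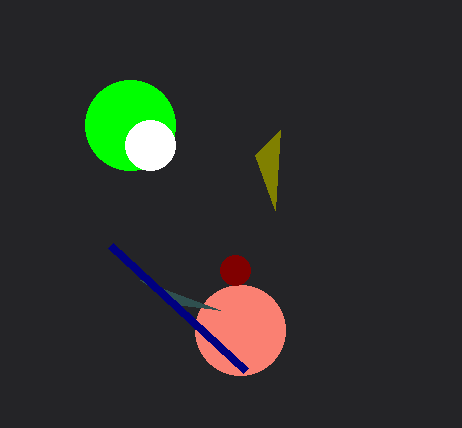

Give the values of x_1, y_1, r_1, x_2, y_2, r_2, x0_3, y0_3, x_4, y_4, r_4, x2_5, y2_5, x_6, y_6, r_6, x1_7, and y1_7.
x_1 = 130; y_1 = 125; r_1 = 45; x_2 = 150; y_2 = 145; r_2 = 25; x0_3 = 255; y0_3 = 155; x_4 = 240; y_4 = 330; r_4 = 45; x2_5 = 180; y2_5 = 305; x_6 = 235; y_6 = 270; r_6 = 15; x1_7 = 245; y1_7 = 370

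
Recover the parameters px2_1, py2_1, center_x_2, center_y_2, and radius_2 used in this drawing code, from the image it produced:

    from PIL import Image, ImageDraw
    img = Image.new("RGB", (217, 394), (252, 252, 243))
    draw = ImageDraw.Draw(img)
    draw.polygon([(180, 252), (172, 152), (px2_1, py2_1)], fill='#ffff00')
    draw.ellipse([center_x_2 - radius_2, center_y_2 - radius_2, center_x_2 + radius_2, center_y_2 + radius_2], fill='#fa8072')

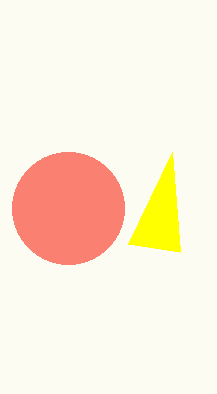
px2_1 = 128
py2_1 = 244
center_x_2 = 68
center_y_2 = 208
radius_2 = 56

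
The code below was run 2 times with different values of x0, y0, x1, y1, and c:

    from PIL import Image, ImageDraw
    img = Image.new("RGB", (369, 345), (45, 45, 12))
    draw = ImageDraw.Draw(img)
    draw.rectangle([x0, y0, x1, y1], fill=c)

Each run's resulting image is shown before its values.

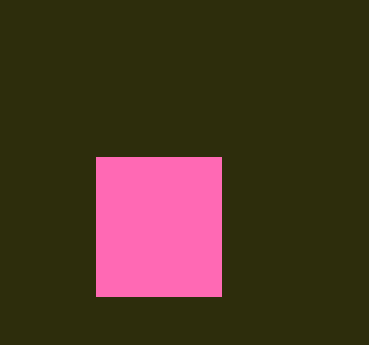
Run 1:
x0 = 96; y0 = 157; x1 = 221; y1 = 296; c = 'hotpink'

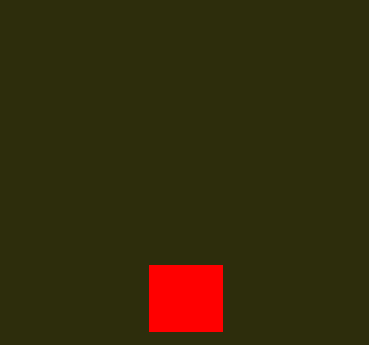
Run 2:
x0 = 149
y0 = 265
x1 = 222
y1 = 331
c = 'red'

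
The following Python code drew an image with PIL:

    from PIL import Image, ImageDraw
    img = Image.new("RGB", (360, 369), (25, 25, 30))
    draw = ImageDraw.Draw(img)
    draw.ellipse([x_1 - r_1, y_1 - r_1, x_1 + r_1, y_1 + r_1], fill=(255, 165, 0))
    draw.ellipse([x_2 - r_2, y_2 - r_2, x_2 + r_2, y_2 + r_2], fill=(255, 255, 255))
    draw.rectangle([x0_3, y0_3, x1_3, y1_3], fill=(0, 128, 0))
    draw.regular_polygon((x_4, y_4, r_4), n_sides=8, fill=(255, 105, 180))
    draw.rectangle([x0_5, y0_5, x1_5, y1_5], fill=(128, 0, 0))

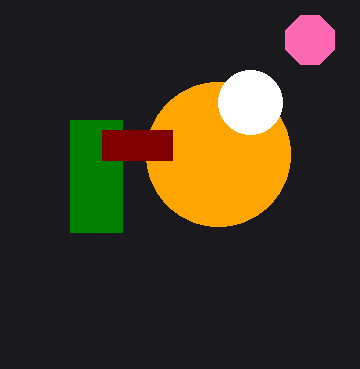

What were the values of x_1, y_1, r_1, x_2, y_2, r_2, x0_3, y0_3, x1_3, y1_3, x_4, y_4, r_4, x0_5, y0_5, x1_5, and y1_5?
x_1 = 218, y_1 = 154, r_1 = 72, x_2 = 250, y_2 = 102, r_2 = 32, x0_3 = 70, y0_3 = 120, x1_3 = 122, y1_3 = 232, x_4 = 310, y_4 = 40, r_4 = 26, x0_5 = 102, y0_5 = 130, x1_5 = 172, y1_5 = 160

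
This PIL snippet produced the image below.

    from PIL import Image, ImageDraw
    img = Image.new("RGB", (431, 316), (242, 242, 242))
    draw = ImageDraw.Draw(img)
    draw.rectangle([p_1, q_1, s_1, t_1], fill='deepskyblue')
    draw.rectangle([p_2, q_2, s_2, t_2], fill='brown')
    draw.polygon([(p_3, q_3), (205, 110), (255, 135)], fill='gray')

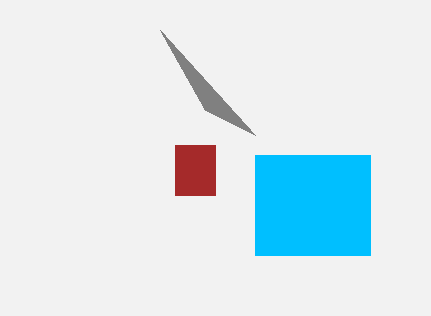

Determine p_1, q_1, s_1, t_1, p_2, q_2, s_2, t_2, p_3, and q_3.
p_1 = 255; q_1 = 155; s_1 = 370; t_1 = 255; p_2 = 175; q_2 = 145; s_2 = 215; t_2 = 195; p_3 = 160; q_3 = 30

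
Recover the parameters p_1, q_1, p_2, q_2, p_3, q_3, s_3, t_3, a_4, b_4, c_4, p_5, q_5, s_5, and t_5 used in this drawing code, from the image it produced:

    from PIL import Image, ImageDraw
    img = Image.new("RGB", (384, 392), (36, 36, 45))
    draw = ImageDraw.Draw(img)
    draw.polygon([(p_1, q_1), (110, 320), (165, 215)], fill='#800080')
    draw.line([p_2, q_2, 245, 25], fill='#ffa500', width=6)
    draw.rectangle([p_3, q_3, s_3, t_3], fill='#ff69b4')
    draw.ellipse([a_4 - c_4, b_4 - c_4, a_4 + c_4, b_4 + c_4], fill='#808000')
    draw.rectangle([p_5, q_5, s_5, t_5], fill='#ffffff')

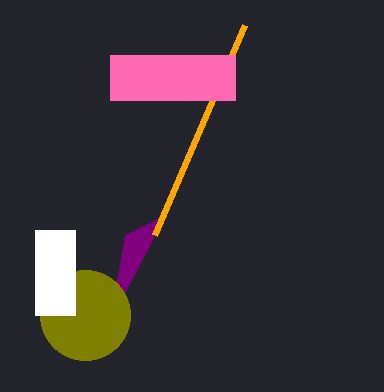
p_1 = 125
q_1 = 235
p_2 = 155
q_2 = 235
p_3 = 110
q_3 = 55
s_3 = 235
t_3 = 100
a_4 = 85
b_4 = 315
c_4 = 45
p_5 = 35
q_5 = 230
s_5 = 75
t_5 = 315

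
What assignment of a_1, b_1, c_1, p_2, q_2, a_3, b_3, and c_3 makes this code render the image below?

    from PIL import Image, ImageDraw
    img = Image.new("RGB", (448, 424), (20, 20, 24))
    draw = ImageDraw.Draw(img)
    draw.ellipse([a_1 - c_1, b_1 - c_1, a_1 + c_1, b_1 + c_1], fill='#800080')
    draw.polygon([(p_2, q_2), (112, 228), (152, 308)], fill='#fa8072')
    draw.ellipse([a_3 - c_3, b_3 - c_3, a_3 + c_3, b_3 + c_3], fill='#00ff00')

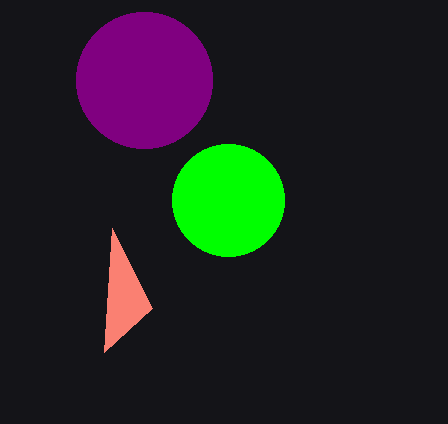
a_1 = 144
b_1 = 80
c_1 = 68
p_2 = 104
q_2 = 352
a_3 = 228
b_3 = 200
c_3 = 56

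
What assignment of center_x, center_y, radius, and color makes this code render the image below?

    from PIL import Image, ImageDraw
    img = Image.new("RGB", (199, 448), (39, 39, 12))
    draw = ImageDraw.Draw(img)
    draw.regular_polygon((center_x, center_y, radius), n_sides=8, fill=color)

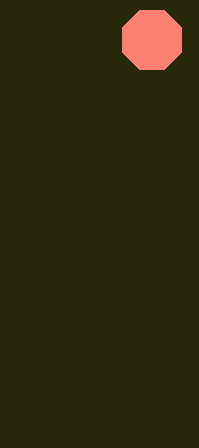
center_x = 152; center_y = 40; radius = 32; color = 'salmon'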